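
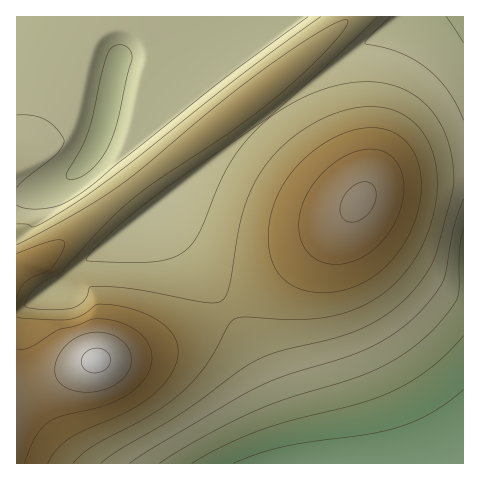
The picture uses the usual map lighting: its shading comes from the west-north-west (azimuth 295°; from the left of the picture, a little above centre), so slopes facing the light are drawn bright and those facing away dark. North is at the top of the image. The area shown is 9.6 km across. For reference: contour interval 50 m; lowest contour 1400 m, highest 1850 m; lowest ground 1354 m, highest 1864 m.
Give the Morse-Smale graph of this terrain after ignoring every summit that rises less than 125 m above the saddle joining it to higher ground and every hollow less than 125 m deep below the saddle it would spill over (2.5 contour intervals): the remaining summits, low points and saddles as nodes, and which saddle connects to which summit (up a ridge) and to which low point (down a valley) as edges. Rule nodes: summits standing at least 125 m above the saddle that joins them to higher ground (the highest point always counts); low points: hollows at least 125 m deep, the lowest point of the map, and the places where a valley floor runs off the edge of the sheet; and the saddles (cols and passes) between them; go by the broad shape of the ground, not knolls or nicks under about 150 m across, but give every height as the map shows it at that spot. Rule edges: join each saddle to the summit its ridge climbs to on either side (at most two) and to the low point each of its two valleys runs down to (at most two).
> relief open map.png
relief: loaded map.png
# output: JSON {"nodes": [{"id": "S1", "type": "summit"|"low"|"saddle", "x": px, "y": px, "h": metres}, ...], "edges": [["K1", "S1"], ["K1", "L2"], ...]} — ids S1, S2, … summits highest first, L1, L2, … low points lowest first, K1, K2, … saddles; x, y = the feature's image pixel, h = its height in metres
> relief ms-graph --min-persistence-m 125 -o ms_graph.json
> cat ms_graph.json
{"nodes": [
{"id": "S1", "type": "summit", "x": 96, "y": 361, "h": 1864},
{"id": "S2", "type": "summit", "x": 360, "y": 201, "h": 1808},
{"id": "L1", "type": "low", "x": 462, "y": 463, "h": 1354},
{"id": "L2", "type": "low", "x": 110, "y": 98, "h": 1486},
{"id": "K1", "type": "saddle", "x": 228, "y": 311, "h": 1652},
{"id": "K2", "type": "saddle", "x": 349, "y": 17, "h": 1648}],
"edges": [["K1", "S1"], ["K1", "S2"], ["K1", "L1"], ["K2", "S1"], ["K2", "L1"], ["K2", "L2"]]}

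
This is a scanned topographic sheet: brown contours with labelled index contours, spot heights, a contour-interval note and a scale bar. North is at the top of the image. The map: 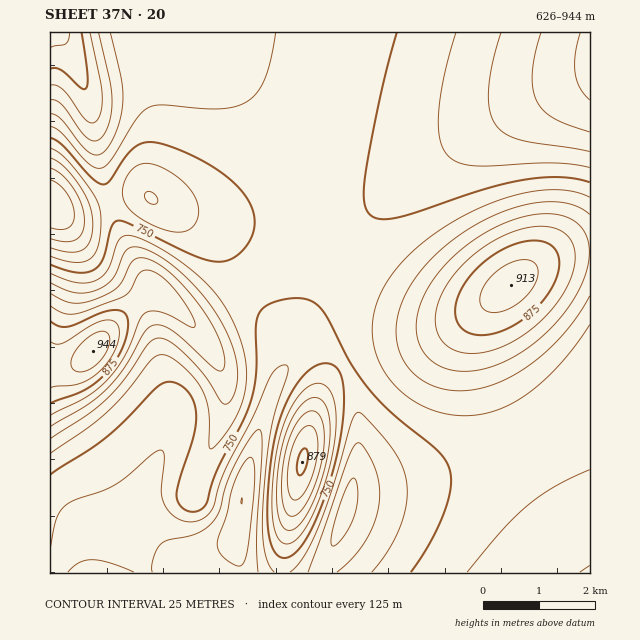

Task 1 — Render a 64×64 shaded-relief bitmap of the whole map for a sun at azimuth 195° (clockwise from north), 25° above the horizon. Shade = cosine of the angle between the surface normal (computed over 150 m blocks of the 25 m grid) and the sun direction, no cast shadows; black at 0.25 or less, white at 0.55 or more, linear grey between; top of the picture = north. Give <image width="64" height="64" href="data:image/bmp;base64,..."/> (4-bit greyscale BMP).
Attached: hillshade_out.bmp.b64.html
<image width="64" height="64" href="data:image/bmp;base64,Qk12CAAAAAAAAHYAAAAoAAAAQAAAAEAAAAABAAQAAAAAAAAIAAATCwAAEwsAABAAAAAAAAAAAAAAABEREQAiIiIAMzMzAERERABVVVUAZmZmAHd3dwCIiIgAmZmZAKqqqgC7u7sAzMzMAN3d3QDu7u4A////AJmZmZmZmZiIiHd3eavMy6l3d3eIiIiIiIiIiIiIiIiImZmZmZmZmIiIh3d5rM3LqXd3d4iIiIiIiIiIiIiIiIiZmZmZmZmZmZmId4ms3dyph3d4iIiIiIiIiIiIiIiIiJmZmZmZmZmaqpiHiazd3LqYd4iIiIiIiIiIiIiIiIiImZmZmZmZmqu7uoiJrN3cuph4iIiIiIiIiIiIiIiIiIiZmaqZmZmqvd3LmImrzdy6mYiIiIiIiIiIiIiIiIiIiJmZqpmZmavN7tuYiavN3LqZiIiJmZmYiIiIiIiIiIiImZqqmZmaq83tyoiJq8zMupmYmZmZmZmYiIiIiIiIiIiZqqqZmZmqu7uoiJmqvMy6mZmZmZmZmZmYiIiIiIiIiKqqqqmZmZqpmYiImqq7y6mZmZmZmZmZmZmIiIiIiIiIqqqqqZmZmZmJmZmqqqu7qYiZqqqZmZmZmZmIiIiIiIiqqqqpmZmZmIiZmqqqqqqZiJqqqqqpmZmZmZiIiIiIiLqqqqmZmZmYiJmqq6qZqZiImqqqqqqpmZmZmYiIiIiIu7qqqZmZmZiImqq7upmZh3eJq6qqqqqZmZmZmIiIiIjLu6qqmZmZmIiaqru6mIh3Z4mru6qqqqqZmZmZiIiIiMy7uqqZmZmZiJqqu7qYd2Zmeau7u6qqqqqZmZmYiIiIzMy7qqmZmZmZmqqruod2ZVZ5q7u7u6qqqqqZmZmIiIjd3Mu6qpmZmZmaqqqqh2VVVXmru7u7u7qqqqmZmZiIiN3d3LuqmZmZqqqqqqqHZURFeau7u7u7u7qqqqmZmYiI3u7dy6qpmaqqu7qZqpdlREV4q7u7u7u7u7qqqpmZmIjd7u3cuqqaqrvLupmZl2VERXmru7u7u7u7u7qqqZmZiM3u7ty6qqqrvMy5iImYdVRFeau7u7u7zLu7u7qqmZmYvN7u3cuqqrvN3LmHiZl2VVZ5q7u7u7zMzMu7u6qpmZirzd7dy6qqvN7cqHeJqYdlZomru7u7vMzMzMu7uqqZmZmrzMy7qqvN7tuXZnmamHZniqqqu7u7zMzMzMu7qqmZiImru7uqvN7uynZWeZqph3iaqqqqu7u8zMzMzLu6qpl2Z3iaqqu83u24ZVaJmqqZmZqqqqqru7vMzMzMu7uqqWVVVniJq83u25ZUV4maqqmZqqqqqqqru7zMzMzLu6qpVUQ0Vnir3u3JdUVniZmqqpmZmZmZqqqru7zMzMu7uqpUQyI0V5ve3KdURWiJmZmZmZmZmZmZmqqru7zMu7u6qkQzIiNHm93KdUNGeJmZmZmZmZmZmZmZmqqru7u7u7qqMzIhIkeby6dUNFZ4mZmZmZmZmZiIiImZmaqqu7u7qqozMiIjV5qpdTM0Z4iZmZmZmZmZiIiIiIiJmZqqqqqqqiIiIzRXiYdDI0VniJmZmZmZmZiIiIiIiIiImZmqqqqpEiIzRWeHZCIjRniImZmZmZmZiIiIh3d3d3eIiJmZmZkRIjRnd3UyESRWeIiZmZmZmZmIiIh3d3dmd3d3iIiZmREjRXiHUxASNWeIiJmZmZmZmIiIh3d3ZmZmZmd3eIiIESNXiHYxABNGd4iImZmZmZmYiIiHd3ZmZlVVVmZnd3gSNGiIdSABJFZ4iIiZmZmZmZiIiIh3dmZlVVVVVWZmdyNGeZhjEBJFZ4iIiZmZmZmZmIiIiHd2ZlVVRERFVVZmNGeamFMhJFZ4iIiZmZmZmZmYiIiId3dmVVVEREREVVZWiaqXUyNFd4iJmZmZmZmZmZmIiIiHd2ZlVUREREREVXiry6dURWeImZmZmZmZmZmZmYiIiId3dmVVRERDNERFmrzcqGVniJmZmZmZmZmZmZmZmIiIiHd2ZlVUREMzRES83u24d3iaqqqqqZmZmZmZmZmYiIiId3dmZVVERDM0RN3v/bmImqu6qqqqqZmZmZmZmZmIiIiHd3ZmVVRERERE7//9ypmru7u6qqqqmZmZmZmZmYiIiIh3d2ZlVURERET///7Kqru7u7uqqqqZmZmZmZmZiIiIiId3dmZVVURERP///curu8u7u6qqqpmZmZmZmZmYiIiIiHd3ZmVVVURE///9y6u7y7u7qqqpmZmZmZmZmZiIiIiIh3d2ZmVVVVX//+26q7u7u7qqqqmZmZmZmZmZmYiIiIiId3d2ZmVVVf/+3Lqqu7u6qqqqmZmZmZmZmZmZiIiIiIiHd3d2ZmZV7u7bqZqquqqqqpmZmZmZmZmZmZmYiIiIiIiHd3d2Zmbu7cqYmaqqqqqZmZmZmZmZmZmZmZmIiIiIiIiHd3d2Zu7duYiJmqqqmZmZmZmZmZmZmZmZmZiIiIiIiIh3d3d33dypd4iZmZmZmZmZmZmZmZmZmZmZmYiIiIiIiIiHd3fd26h2eJmZmZmZmZmZmZmZmZmZmZmZmIiIiIiIiIiHd93Ll2Z4iZmZmZmZmZmZmZmZmZmZmZmZmIiIiIiIiIiI3MqGVniJmZmZmZmZmZmZmZmZmZmZmZmZmIiIiIiIiIjMuXZWeImZmZmZmZmZmZmZmZmZmZmZmZmZmYiIiIiIiMuoZVZ4iZmZmZmZmZmZmZmZmZmZmZmZmZmZmZiIiIiIu5hlVniJmZmZmZmZmZmZmZmZmZmZmZmZmZmZmZmYiIi6l1VneImZmZmZmZmZmZmZmZmZmZmZmZmZmZmZmZmZmaqGVWeIiZmZmZmZmZmZmZmZmZmZmZmZmZmZmZmZmZmZ"/>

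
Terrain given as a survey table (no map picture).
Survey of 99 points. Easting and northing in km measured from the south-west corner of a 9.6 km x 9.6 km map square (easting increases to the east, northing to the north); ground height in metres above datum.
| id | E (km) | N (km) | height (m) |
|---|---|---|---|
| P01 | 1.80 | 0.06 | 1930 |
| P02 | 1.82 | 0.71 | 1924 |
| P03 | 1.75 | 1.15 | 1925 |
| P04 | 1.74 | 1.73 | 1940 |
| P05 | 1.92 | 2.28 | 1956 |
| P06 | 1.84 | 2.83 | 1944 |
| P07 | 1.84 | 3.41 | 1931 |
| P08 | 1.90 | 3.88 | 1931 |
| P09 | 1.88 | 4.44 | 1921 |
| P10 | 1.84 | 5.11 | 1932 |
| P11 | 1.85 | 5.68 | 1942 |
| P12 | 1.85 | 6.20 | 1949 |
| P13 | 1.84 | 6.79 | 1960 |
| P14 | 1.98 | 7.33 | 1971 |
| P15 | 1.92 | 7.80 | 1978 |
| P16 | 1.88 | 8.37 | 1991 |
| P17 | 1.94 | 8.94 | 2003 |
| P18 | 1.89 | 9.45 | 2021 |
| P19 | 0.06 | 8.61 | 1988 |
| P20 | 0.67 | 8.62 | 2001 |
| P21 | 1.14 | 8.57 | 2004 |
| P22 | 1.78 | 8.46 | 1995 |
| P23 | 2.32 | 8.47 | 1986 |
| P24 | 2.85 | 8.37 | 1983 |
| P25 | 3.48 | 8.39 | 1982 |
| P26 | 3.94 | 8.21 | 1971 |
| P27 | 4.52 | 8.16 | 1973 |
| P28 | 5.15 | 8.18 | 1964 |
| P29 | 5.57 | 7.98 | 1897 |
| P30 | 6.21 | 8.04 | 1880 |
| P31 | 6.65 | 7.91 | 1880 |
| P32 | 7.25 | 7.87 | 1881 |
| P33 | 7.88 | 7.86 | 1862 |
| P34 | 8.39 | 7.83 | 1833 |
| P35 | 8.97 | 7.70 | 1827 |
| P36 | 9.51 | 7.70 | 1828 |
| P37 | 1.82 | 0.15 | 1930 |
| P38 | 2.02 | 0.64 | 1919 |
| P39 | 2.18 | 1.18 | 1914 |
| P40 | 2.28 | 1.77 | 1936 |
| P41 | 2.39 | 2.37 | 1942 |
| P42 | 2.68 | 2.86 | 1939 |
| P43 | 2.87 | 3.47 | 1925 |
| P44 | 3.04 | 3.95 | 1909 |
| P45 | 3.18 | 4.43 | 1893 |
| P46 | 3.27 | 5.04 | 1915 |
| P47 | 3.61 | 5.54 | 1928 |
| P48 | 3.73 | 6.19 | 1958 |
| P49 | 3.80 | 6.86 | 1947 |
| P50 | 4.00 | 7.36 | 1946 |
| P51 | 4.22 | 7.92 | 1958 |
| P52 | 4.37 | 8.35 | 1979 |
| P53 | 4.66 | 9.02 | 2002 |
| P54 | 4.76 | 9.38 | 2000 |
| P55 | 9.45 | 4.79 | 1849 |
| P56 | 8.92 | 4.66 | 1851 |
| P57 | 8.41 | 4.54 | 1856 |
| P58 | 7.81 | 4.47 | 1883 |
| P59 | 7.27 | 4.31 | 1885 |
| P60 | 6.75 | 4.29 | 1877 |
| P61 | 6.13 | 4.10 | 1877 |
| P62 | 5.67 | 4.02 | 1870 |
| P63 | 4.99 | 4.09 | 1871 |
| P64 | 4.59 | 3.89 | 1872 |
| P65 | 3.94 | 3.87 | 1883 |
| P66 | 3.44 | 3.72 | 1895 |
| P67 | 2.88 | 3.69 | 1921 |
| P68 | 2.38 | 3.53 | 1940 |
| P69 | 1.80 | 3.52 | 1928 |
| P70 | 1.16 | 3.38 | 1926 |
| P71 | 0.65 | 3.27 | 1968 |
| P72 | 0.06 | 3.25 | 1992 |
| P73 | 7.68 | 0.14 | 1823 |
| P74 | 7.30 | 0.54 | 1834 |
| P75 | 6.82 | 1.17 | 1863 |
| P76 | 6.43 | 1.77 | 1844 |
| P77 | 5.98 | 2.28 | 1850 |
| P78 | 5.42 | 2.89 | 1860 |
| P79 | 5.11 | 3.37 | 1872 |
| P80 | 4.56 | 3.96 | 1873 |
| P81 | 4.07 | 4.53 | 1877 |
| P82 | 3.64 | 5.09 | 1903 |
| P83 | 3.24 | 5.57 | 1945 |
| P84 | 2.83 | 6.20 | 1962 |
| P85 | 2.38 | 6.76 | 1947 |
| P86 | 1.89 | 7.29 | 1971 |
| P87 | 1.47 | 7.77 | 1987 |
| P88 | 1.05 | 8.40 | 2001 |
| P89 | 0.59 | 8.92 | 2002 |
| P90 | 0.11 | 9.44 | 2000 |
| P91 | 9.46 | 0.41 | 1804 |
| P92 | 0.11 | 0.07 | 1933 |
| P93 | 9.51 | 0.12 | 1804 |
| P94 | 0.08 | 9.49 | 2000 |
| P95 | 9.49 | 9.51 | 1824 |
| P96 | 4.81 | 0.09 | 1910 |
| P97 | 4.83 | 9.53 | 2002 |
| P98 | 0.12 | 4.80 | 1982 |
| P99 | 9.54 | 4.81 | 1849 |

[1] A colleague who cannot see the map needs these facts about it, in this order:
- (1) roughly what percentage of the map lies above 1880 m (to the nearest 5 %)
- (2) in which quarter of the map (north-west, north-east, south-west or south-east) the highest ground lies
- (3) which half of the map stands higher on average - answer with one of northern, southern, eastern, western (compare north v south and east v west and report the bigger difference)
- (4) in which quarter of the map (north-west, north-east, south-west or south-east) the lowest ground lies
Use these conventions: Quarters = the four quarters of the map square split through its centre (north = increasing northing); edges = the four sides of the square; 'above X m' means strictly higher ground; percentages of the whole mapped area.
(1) Roughly 60 % of the ground is higher than 1880 m.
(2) The highest point lies in the north-west quarter of the map.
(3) Taken as a whole, the western half is higher than the eastern.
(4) Look to the south-east quarter for the lowest ground.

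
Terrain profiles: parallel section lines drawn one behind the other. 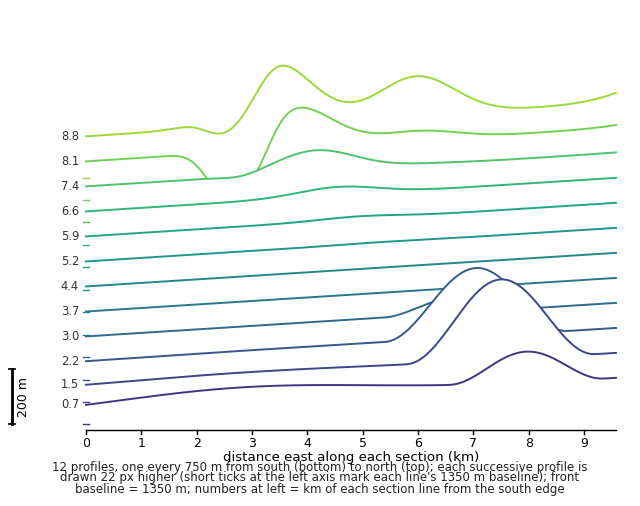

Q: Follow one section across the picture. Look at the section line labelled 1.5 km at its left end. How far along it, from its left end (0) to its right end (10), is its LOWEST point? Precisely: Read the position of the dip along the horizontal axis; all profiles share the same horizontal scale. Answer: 0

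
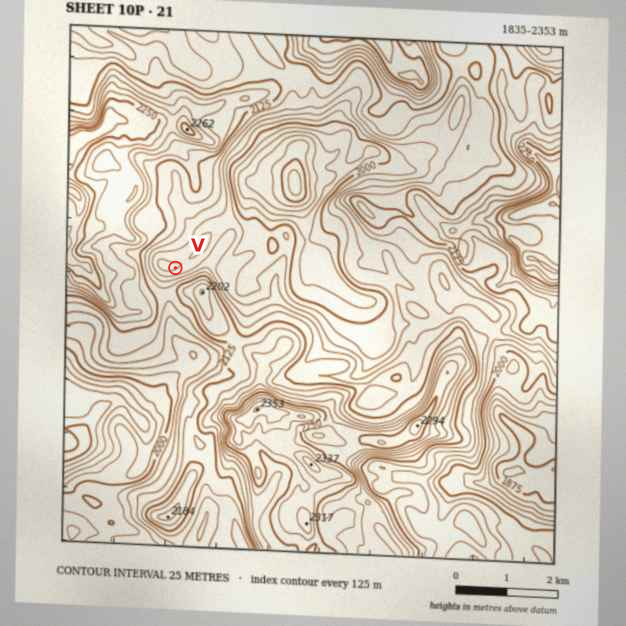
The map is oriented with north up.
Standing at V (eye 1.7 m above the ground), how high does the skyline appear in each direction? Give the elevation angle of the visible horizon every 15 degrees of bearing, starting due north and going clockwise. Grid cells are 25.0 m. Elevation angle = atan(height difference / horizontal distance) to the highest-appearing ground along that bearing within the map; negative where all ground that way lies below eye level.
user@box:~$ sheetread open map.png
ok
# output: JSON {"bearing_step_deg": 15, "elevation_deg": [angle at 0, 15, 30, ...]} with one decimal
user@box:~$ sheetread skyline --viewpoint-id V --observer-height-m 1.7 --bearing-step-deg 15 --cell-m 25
{"bearing_step_deg": 15, "elevation_deg": [5.6, 4.3, 2.3, 2.5, 2.2, 3.1, 5.9, 10.9, 14.9, 16.0, 17.2, 16.5, 14.3, 12.0, 9.8, 8.8, 8.9, 10.3, 10.1, 8.2, 10.5, 9.0, 8.2, 7.5]}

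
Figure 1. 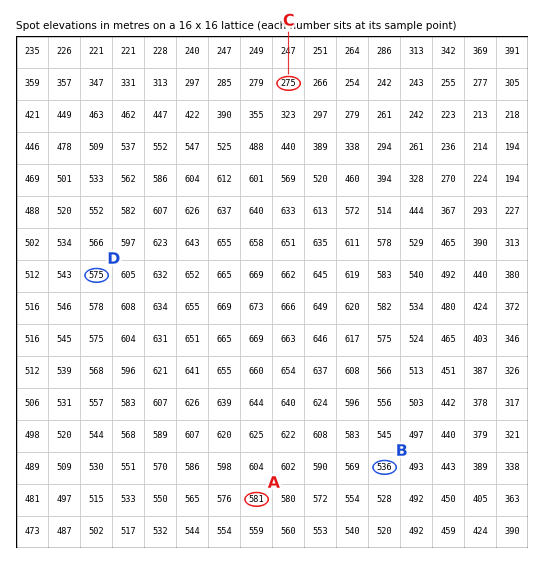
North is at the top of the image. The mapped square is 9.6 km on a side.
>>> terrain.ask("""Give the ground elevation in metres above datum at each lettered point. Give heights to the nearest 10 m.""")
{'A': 580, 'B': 540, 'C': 270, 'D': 570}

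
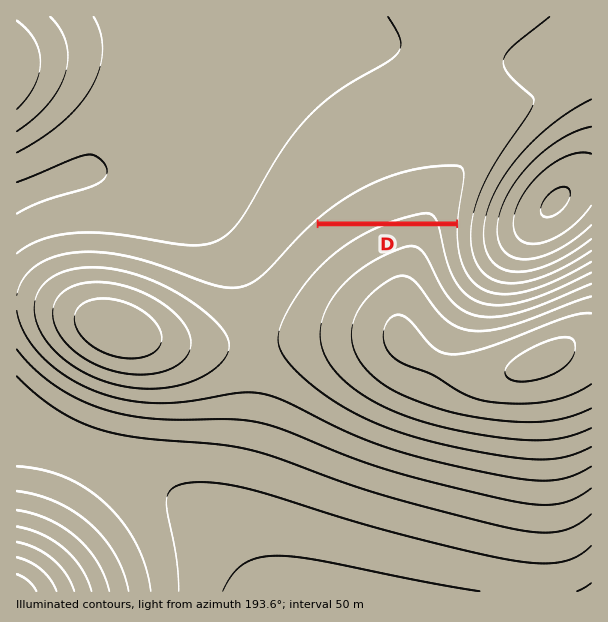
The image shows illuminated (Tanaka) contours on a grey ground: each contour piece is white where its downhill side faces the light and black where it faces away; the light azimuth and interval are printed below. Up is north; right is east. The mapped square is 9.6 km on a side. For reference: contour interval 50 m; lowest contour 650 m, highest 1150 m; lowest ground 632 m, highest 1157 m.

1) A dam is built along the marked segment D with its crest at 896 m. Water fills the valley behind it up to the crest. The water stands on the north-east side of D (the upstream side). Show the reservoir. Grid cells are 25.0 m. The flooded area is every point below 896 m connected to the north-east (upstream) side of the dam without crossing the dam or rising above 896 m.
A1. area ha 135.6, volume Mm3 25.32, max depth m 57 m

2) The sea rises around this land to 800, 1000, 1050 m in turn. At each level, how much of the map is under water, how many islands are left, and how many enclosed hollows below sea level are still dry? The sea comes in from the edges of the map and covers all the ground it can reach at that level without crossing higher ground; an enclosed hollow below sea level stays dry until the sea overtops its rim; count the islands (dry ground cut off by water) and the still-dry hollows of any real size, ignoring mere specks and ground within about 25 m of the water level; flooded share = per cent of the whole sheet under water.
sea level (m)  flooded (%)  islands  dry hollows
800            11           0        1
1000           78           0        0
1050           89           0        0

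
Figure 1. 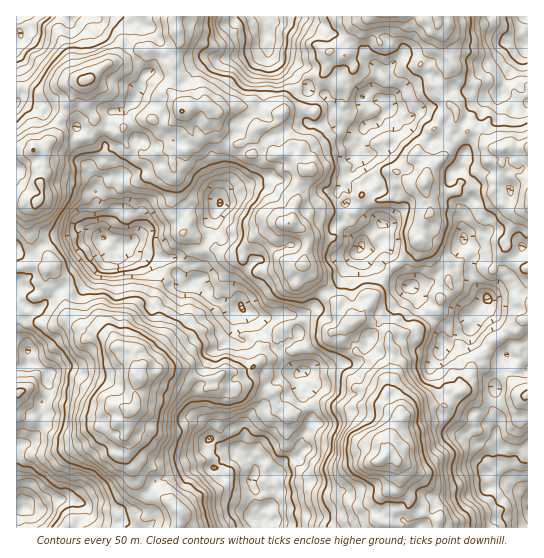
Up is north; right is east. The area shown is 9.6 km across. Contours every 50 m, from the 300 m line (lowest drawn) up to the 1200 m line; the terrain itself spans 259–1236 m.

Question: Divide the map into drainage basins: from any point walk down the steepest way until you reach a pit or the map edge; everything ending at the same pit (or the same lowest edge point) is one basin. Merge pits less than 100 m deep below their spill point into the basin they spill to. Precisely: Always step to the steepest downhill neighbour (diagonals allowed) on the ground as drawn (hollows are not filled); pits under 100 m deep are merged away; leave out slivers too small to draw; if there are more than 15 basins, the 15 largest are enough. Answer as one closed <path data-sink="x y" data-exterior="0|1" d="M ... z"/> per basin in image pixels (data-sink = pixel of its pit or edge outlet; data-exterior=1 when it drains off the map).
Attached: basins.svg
<path data-sink="23 507" data-exterior="0" d="M19 148l-3 1 0 378 162 1 2-15-17-18-7-25-13-7-12-12-6-14 2-11-3-8 4-7 8-5-1-15 4-13-4-5 1-8-3-12-6-5-12-3-12-10-20-6-14-8-5-18-17-17-2-12 6-9 0-6-15-8-4-6-5-20 2-15 12-13-1-31 3-12-5-3-13 0z"/><path data-sink="103 237" data-exterior="0" d="M95 120l-3 13-6 4-9 3-22-1-5 2-5 8-6 2 4 3-3 12 1 31-12 13-2 15 5 20 4 6 15 8 0 6-6 9 0 8 2 4 17 17 3 16 16 10 23 7 12 11 12 2 3 4 3 12-1 8 3 4 19-5 2-3 15 0 27 10 14 0 10-7 22-1 13-10 1-10 16-14 2-6 16-10 20-1 8 4 8 8 12-3 10-7-8-3-5-5-3-7 2-2-10-11-1-7-7-7-6-3-12-13-10 1-4-3-4-16-4-7 0-9 4-6-12 0-6 3-20 18-5 8-19 2-6-6-14 0-12-14-8-2 6-11-12-21-5-48-9-2-18 4-16-8-8-16-8 1-7-3-5-2z"/><path data-sink="262 519" data-exterior="0" d="M315 320l-20 1-10 8-4 0-4 8-16 14 0 7-7 9-12 5-20 1-6 5-2 9-5 0 1-8-17-2-19-8-15 0-22 10-2 12 1 15-8 5-4 7 3 8-2 11 6 14 12 12 13 7 7 25 17 18-1 15 208-1 0-2-4-3 4-9-4-15 6-7 6-1 5-9-3-20-10-5-4 2 4-4 5-20 8-13-1-6-14-13 3-20-7-13-8-9-15-7-15-12 0-12-12 3-8-8z"/><path data-sink="527 507" data-exterior="1" d="M527 320l-4 0-6 11-8 0-16 10-8 12-12 9-2 13-10 17-6 1-10 12-28 3-6 3-12 11-7 12-7 21 12 6 3 26 13 13 11 6 2 9 13 6-1 7 90-1z"/><path data-sink="389 110" data-exterior="0" d="M437 16l-12 4-3-4-28 0 1 14-3 11-3 3-7 0-3-3-4-25-5 0-12 5-5 5-9 29 8 8 1 7-15 14-13-13-9 23-4 40-3 7-8 6-2 8 0 8 6 7-9 16 1 13-2 4 1 3-3 1 0 13 2-5 4 0 0-3 6-1 5 2 44-1 7-10-1-19 7-7 14 0 13-5 17 12 12 1 2-2 2-13-3-6-8-6 0-3 4-9 32-39-11-11-2-8-8-5 1-15-11-4 18-28z"/><path data-sink="487 298" data-exterior="0" d="M426 188l-1 5 6 20-7 6-3 20 16 18 10 6 4 27-11 9-1 10-14 16-15 7-17 1-4 4 0 8 3 4 0 22-4 11-3 20 14 13 2 5 16-12 28-3 10-12 8-3 8-15 2-13 12-9 6-10 18-12 8 0 6-11 5-1 0-50-15-8-6-8 0-16 2-7 8-15 11-8-18 2-12-10-11 6-12 2-17-15-25 0z"/><path data-sink="266 33" data-exterior="0" d="M369 16l-191 0-2 6 4 20-5 11 0 12-3 2 1 15-2 8 11 21 17-6 8 0 10 7 18-7 10 2 8 8 6 13 15-4 7-10 8-5 17 0 8 3 2-18 12-31 1-10 4-2 6 4 6 0 8-29z"/><path data-sink="17 17" data-exterior="1" d="M177 16l-160 0-1 131 9 4 20-2 7-10 7-18 22-39 9-3 16-15 19-4 16-11 25 3 11-5 3-5-3-8z"/><path data-sink="221 203" data-exterior="0" d="M211 108l-7 25-3 3-7 0-8 15-11 0-3 3 5 47 12 21-6 11 8 2 12 14 14 0 6 6 14 0 5-2 5-8 20-18 6-3 16 0 3-3 1-14 4-8-1-13 9-16-10-11-8-4-36 0-9-11-7 0-14-13-4-8 0-8z"/><path data-sink="527 17" data-exterior="1" d="M527 16l-90 1 0 8 7 16 0 8 8 14-9 20-4 3 0 4 17 20 0 13 3 4 8 5 12 0 14 16 5 1 8-2 22 0z"/><path data-sink="361 246" data-exterior="0" d="M405 181l-8 2-4 12-6 4-10 1-6-4-9-1-1 7-7 10-44 1-9 11-8 1 8 3 6 10 1 7-4 12 0 8 24 22 1 7 10 11-2 2 3 7 5 5 9 4 13-14 18-34 38-38 1-18 7-6-6-24-2-5-12 0z"/><path data-sink="409 286" data-exterior="0" d="M422 240l-3 0-34 35-18 34-10 10 8 1 21 12 3 5 4-4 21-2 15-19 10-3 1-10 11-9-4-27-10-6z"/>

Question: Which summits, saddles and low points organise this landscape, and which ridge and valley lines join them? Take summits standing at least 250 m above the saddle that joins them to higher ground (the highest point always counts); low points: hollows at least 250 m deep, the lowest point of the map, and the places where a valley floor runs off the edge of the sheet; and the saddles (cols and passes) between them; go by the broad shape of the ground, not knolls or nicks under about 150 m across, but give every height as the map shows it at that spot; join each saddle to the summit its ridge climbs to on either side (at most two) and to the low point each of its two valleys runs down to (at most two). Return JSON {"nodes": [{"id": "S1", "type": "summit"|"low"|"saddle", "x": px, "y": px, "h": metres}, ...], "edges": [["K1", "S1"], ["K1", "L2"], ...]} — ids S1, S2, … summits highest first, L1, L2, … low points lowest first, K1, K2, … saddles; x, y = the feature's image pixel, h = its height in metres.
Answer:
{"nodes": [
{"id": "S1", "type": "summit", "x": 382, "y": 459, "h": 1236},
{"id": "S2", "type": "summit", "x": 138, "y": 378, "h": 1187},
{"id": "L1", "type": "low", "x": 23, "y": 507, "h": 259},
{"id": "L2", "type": "low", "x": 527, "y": 509, "h": 298},
{"id": "L3", "type": "low", "x": 103, "y": 238, "h": 346},
{"id": "L4", "type": "low", "x": 262, "y": 519, "h": 362},
{"id": "L5", "type": "low", "x": 18, "y": 17, "h": 365},
{"id": "L6", "type": "low", "x": 527, "y": 17, "h": 366},
{"id": "L7", "type": "low", "x": 265, "y": 34, "h": 373},
{"id": "K1", "type": "saddle", "x": 150, "y": 490, "h": 865},
{"id": "K2", "type": "saddle", "x": 134, "y": 55, "h": 845},
{"id": "K3", "type": "saddle", "x": 442, "y": 95, "h": 791},
{"id": "K4", "type": "saddle", "x": 461, "y": 127, "h": 785},
{"id": "K5", "type": "saddle", "x": 327, "y": 291, "h": 783},
{"id": "K6", "type": "saddle", "x": 55, "y": 294, "h": 773},
{"id": "K7", "type": "saddle", "x": 345, "y": 211, "h": 711},
{"id": "K8", "type": "saddle", "x": 271, "y": 342, "h": 649}],
"edges": [["K1", "S2"], ["K1", "L1"], ["K1", "L4"], ["K2", "S1"], ["K2", "L5"], ["K2", "L7"], ["K3", "S1"], ["K3", "L6"], ["K3", "L7"], ["K4", "S1"], ["K4", "L2"], ["K4", "L6"], ["K5", "S1"], ["K5", "L2"], ["K5", "L3"], ["K6", "S1"], ["K6", "S2"], ["K6", "L1"], ["K6", "L3"], ["K7", "S1"], ["K7", "L2"], ["K7", "L7"], ["K8", "S1"], ["K8", "S2"], ["K8", "L3"], ["K8", "L4"]]}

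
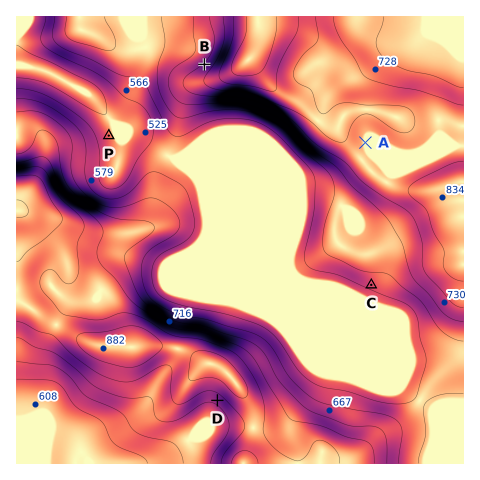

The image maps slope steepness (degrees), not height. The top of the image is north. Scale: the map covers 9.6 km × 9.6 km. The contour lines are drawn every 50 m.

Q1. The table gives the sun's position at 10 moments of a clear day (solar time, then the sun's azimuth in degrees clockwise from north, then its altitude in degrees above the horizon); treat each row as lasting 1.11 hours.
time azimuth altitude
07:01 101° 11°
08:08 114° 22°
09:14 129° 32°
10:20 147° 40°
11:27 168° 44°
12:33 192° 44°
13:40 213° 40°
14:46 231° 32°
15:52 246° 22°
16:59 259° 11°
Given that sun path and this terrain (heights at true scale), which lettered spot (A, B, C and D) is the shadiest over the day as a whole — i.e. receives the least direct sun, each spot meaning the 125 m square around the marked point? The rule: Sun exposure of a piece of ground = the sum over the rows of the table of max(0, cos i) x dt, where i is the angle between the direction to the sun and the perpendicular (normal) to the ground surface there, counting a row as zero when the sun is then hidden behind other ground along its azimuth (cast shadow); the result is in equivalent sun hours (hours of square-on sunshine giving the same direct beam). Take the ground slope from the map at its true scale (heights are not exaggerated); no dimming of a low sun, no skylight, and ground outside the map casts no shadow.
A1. B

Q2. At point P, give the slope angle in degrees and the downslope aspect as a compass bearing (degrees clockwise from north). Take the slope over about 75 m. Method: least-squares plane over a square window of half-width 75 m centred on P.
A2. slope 6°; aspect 70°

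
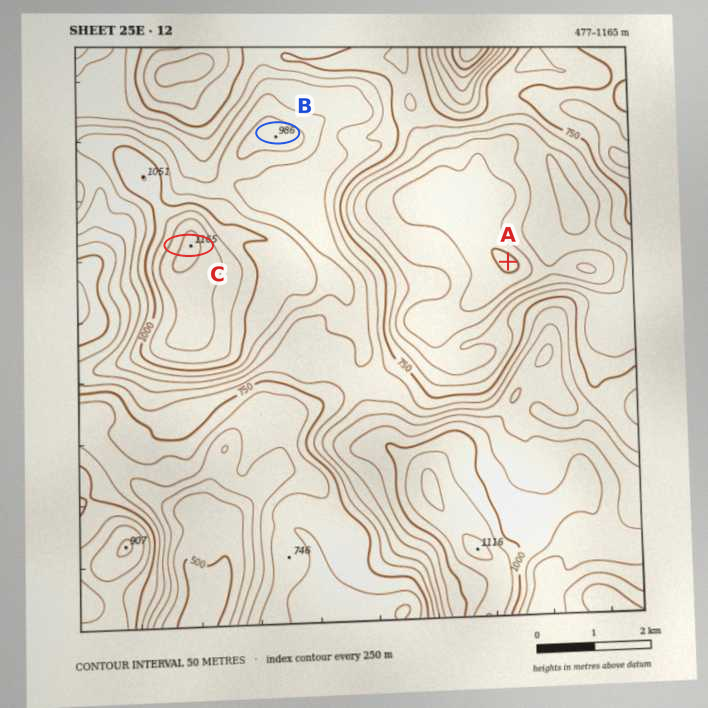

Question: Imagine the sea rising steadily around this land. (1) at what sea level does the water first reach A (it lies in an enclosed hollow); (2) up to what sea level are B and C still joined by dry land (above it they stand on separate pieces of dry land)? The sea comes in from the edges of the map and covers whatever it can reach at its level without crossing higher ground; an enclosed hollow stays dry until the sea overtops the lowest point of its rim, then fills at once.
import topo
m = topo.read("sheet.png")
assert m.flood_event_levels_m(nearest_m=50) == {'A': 650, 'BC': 900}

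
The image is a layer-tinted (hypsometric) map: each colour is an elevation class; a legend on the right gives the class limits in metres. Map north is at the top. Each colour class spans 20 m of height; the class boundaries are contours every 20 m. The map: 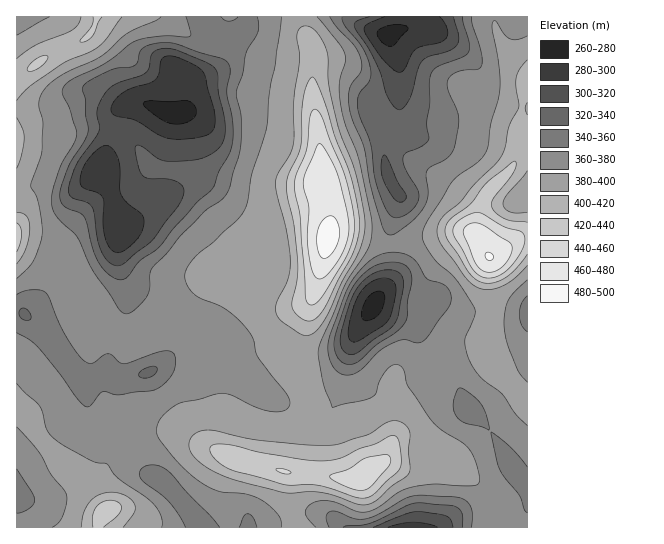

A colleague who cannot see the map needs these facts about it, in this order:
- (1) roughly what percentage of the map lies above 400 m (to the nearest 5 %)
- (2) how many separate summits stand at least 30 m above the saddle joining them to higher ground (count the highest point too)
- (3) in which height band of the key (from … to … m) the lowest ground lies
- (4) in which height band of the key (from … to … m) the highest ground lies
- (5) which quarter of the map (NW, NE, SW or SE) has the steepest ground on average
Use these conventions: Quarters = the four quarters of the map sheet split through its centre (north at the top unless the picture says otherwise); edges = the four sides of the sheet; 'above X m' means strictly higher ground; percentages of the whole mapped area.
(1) About 15 % of the map lies above 400 m.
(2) There are 6 summits with 30 m or more of prominence.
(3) The lowest point is somewhere between 260 and 280 m.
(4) The highest ground lies in the 480–500 m band.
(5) Slopes are steepest in the north-east quarter.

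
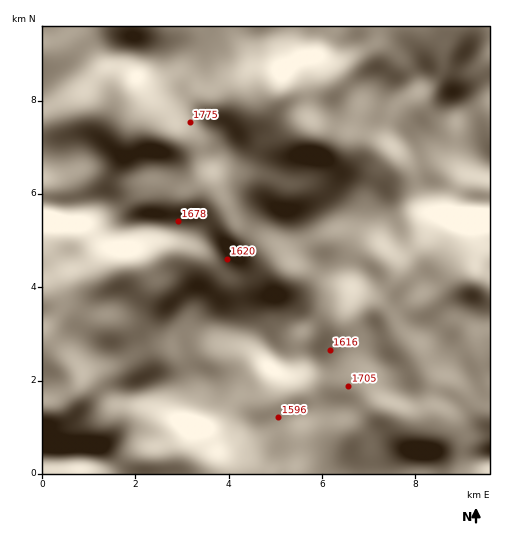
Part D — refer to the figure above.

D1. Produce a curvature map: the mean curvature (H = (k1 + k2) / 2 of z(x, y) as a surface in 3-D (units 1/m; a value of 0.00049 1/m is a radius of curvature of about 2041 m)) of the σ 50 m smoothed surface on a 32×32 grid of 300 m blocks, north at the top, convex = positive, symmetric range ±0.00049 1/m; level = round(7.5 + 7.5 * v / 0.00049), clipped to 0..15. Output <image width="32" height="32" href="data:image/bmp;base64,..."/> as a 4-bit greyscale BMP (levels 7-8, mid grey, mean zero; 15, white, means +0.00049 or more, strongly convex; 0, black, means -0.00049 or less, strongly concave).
<image width="32" height="32" href="data:image/bmp;base64,Qk12AgAAAAAAAHYAAAAoAAAAIAAAACAAAAABAAQAAAAAAAACAAATCwAAEwsAABAAAAAAAAAAAAAAABEREQAiIiIAMzMzAERERABVVVUAZmZmAHd3dwCIiIgAmZmZAKqqqgC7u7sAzMzMAN3d3QDu7u4A////ADNDBKu6vLqIOKeVaHQgPIIAABObvvtoh1aHmHh1ZWuCravVRVv6R4eHmJuXau7bd5yK+1ealDZmdmiaqHrculfvuKtndCElm6ckdXzJnKdpav1TAURVVXvMlYiKc0l3dlftdlIkVFVcy6irmFWLqGeLuGi6hlWIe2QzmoZGqnV4qnY1i6V4mqQFMZl0abl1mLhnd3pyhldhOXW7ZJuHhoiaebmLQYUTQ1gz33SpZYpma5h2e3BVJWM3QZ6qt5mHNJqYU3zFFHh2SYNaesh5qHmLvLibuFeZiK/GRzPNZJv/Z5zf7IabhGjOtTMDz6WK7HVZrd3cyzapqGZlR6vKmqqayFVXqmJP+HVpl2Y1y6u5zOlDAAMQn7QiRnZkBcrO3AAyOoNpc66CN2UjVRW5lhITUQjczOqZlZy5QlU2UzIBmslZqJicZ9qquXQkenVnq0WamGNXiTW6dnZoRJ5pt1UzMm2RKaQBiniHm3W8WqIkVTF/+t/UEIyb//qZdWqCN5p1r/3fgQK7mv/EZySLk0ic273sqSRmzsmqY2g1rnA5R6qt64Y6yb38aIRYQ79wB0JFj/p4VomL/6zmJUE69jR0MkvpeWRnae3N2VVnIvpWiGMABodVdkSIymWbpzb7NpmVAAa4VYhEd3AjS7VYzoR3liaL23WJRFeBZ2mHZ67W"/>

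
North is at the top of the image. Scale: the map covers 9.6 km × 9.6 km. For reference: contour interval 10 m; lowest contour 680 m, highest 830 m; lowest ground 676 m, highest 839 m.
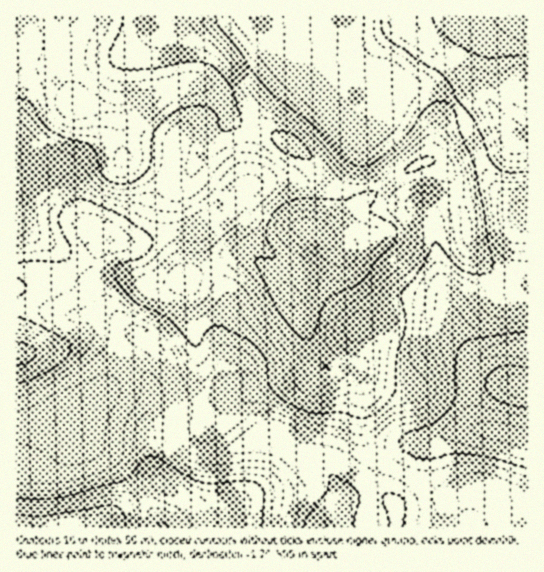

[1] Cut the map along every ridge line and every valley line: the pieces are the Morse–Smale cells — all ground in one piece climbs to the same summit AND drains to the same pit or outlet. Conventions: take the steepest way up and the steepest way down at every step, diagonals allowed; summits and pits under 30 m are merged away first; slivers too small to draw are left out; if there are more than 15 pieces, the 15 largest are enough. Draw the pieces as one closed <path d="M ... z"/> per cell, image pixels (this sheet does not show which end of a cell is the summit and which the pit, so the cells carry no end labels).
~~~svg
<path d="M425 85l-32 4-10 6-16 15-6 8-1 23-8 18-11 15-12 11-11 2-24-7-15 0-22 4-11 5-23 23-25 16-29 4-35 12-29-7-22-16-15-42-7-10-15-6-29 1-1 145 21 0 29 7 44-1 9 5 10 9 20 12 19 26 8 26 1 17-2 12 0 16 4 7 12 7 16 3 16-3 43-16 15 3 22 21 23 12 10 11 4 19-3 9-6 11-1 6 197 0 1-253-10 0-17 4-29-26-4-8-3-30-5-18-12-23-10-10-10-3 4-6 5-32 6-9 12-12-13-11z"/><path d="M301 16l-284 0-1 147 30 0 15 6 7 10 15 42 22 16 26 7 10-1 28-11 29-4 25-16 23-23 11-5 22-4 15 0 24 7 11-2 12-11 11-15 8-18 1-23 4-5-19-9-11-8-16-18-7-12 0-7-7-13z"/><path d="M141 336l-3 0-15 17-16 34-16 16-17 9-13 1-27 8-18 1 0 105 313 1 11-26-4-19-10-11-23-12-22-21-15-3-43 16-16 3-16-3-12-7-4-7 2-35-6-29-12-21-10-12z"/><path d="M527 16l-190 0-5 19-7 12-13 12 0 7 7 12 16 18 26 16 4 0 22-20 11-4 20-3 15 2 13 6 9 10 18-11 8 0 6 6 24 39 4 3 12 0z"/><path d="M37 309l-21 1 1 111 17 0 27-8 13-1 17-9 16-16 16-34 17-18-30-20-44 1z"/><path d="M455 104l-12 10-6 9-5 32-4 6 10 3 10 10 12 23 5 18 3 30 4 8 29 26 26-4 1-58-9-5-20-21-11-14-21-54z"/><path d="M481 92l-8 0-18 11 12 20 21 54 11 14 14 15 14 10 1-75-13-1-4-3-24-39z"/><path d="M335 16l-34 1 2 18 8 24 3 0 14-16 7-16z"/>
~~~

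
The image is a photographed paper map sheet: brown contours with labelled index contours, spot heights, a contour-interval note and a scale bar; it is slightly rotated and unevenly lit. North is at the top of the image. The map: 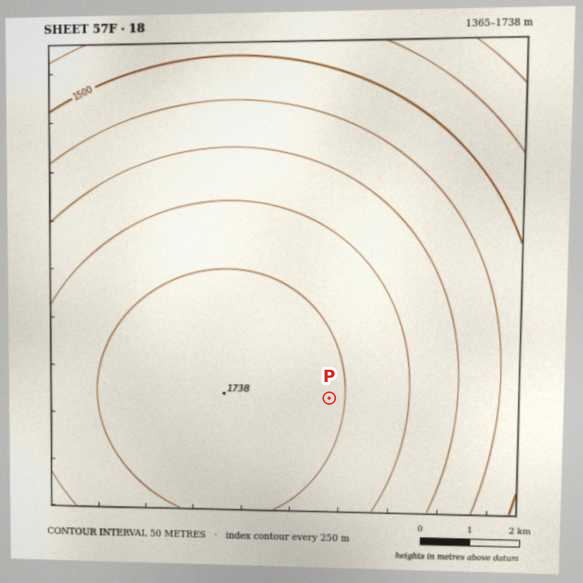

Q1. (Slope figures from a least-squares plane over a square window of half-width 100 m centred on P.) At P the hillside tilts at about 2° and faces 92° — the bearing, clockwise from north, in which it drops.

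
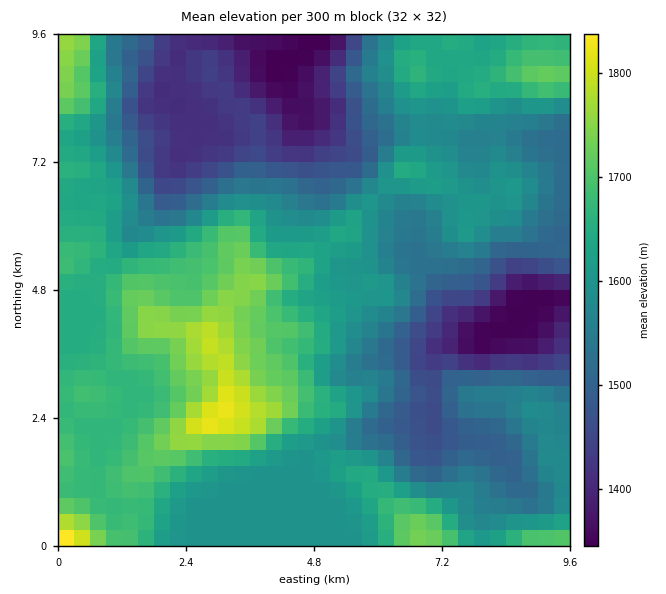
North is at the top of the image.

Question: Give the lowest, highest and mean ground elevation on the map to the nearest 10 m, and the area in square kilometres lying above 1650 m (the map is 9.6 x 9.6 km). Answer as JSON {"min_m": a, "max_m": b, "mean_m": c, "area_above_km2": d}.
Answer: {"min_m": 1340, "max_m": 1850, "mean_m": 1580, "area_above_km2": 27.2}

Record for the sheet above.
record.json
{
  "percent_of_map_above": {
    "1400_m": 94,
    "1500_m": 77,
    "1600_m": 46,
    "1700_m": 13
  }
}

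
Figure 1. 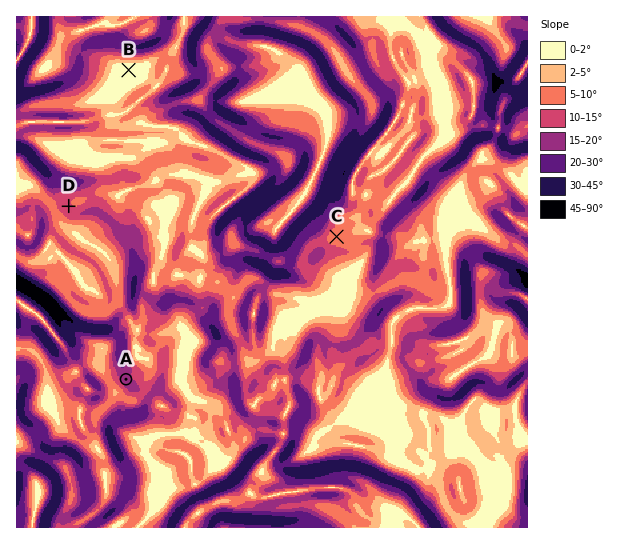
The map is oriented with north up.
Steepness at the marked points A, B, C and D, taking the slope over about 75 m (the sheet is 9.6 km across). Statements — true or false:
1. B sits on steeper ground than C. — false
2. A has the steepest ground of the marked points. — true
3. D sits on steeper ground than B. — true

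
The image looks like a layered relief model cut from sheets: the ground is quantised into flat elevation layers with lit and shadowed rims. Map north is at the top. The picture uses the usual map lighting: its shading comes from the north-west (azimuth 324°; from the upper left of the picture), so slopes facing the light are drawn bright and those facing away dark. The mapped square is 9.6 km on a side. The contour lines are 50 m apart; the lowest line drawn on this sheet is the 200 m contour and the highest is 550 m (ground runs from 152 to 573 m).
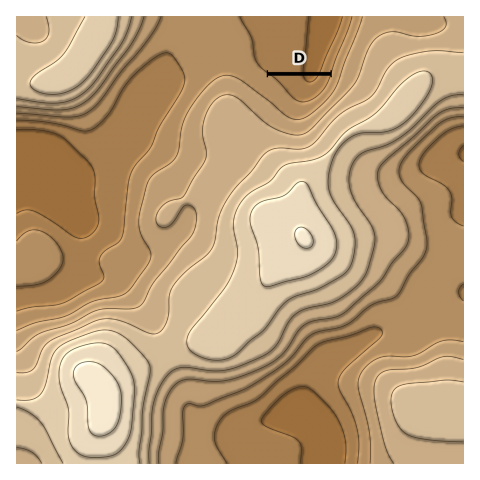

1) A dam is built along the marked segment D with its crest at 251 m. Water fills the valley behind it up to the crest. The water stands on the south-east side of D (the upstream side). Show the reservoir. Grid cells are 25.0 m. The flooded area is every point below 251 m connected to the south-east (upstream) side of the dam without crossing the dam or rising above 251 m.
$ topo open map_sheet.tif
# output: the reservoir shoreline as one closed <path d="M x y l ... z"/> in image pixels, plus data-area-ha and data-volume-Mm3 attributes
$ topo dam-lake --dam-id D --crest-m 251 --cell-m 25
<path d="M329 76l-57 0 11 11 9 11 5 3 9 1 8-3 9-8 6-9 0-6z" data-area-ha="47" data-volume-Mm3="11.29"/>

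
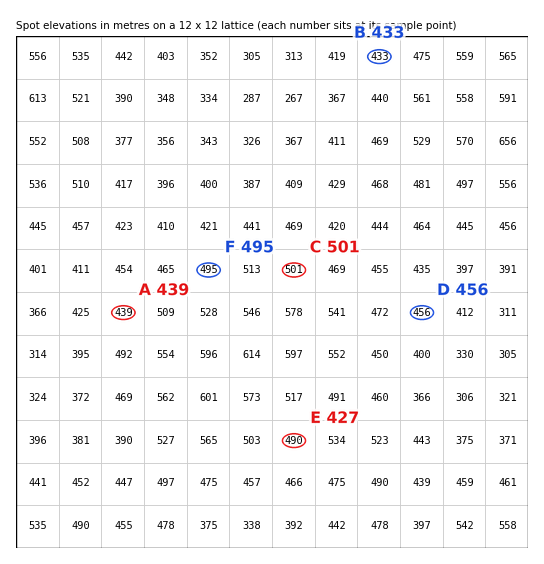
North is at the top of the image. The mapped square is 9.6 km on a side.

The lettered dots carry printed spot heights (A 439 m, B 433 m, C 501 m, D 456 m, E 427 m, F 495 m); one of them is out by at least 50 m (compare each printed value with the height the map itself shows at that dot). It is E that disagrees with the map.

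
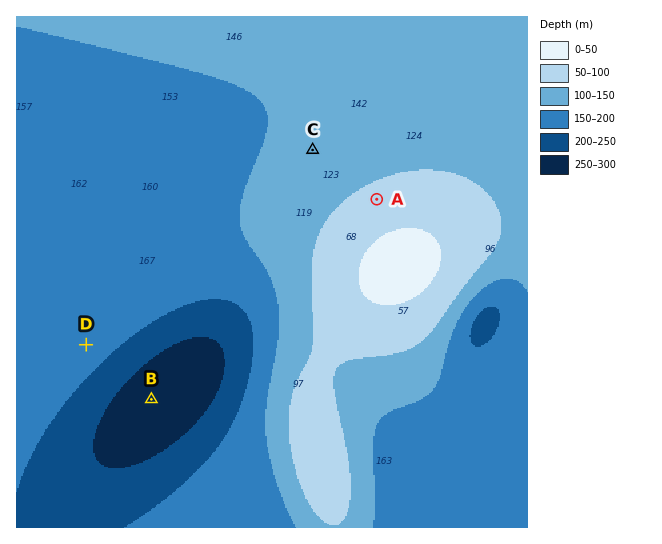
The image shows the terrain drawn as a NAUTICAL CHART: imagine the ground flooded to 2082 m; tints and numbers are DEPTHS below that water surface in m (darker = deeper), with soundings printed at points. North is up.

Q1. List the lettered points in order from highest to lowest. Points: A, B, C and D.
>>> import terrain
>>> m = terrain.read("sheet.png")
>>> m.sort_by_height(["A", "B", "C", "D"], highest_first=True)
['A', 'C', 'D', 'B']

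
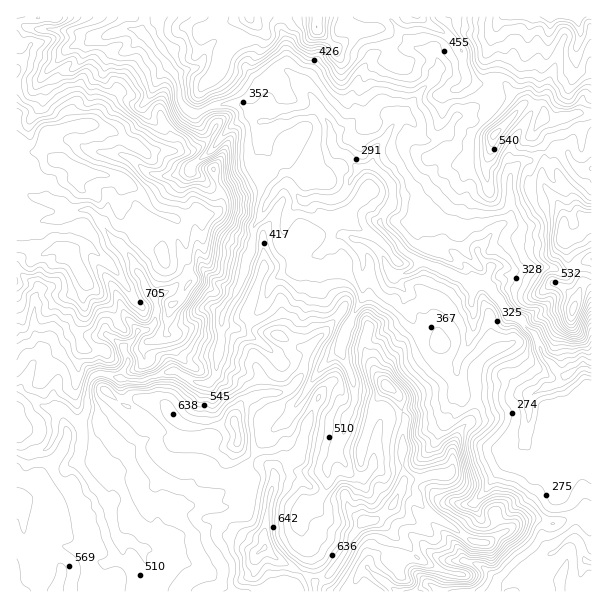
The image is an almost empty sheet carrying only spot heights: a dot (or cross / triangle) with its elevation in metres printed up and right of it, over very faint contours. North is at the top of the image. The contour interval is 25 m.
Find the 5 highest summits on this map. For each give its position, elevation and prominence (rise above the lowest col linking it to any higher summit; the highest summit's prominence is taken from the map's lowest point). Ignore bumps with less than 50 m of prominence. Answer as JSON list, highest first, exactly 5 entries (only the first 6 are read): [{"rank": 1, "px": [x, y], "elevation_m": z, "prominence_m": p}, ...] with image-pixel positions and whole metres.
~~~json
[{"rank": 1, "px": [81, 171], "elevation_m": 825, "prominence_m": 651}, {"rank": 2, "px": [72, 258], "elevation_m": 825, "prominence_m": 71}, {"rank": 3, "px": [264, 548], "elevation_m": 728, "prominence_m": 225}, {"rank": 4, "px": [365, 522], "elevation_m": 723, "prominence_m": 71}, {"rank": 5, "px": [387, 386], "elevation_m": 695, "prominence_m": 70}]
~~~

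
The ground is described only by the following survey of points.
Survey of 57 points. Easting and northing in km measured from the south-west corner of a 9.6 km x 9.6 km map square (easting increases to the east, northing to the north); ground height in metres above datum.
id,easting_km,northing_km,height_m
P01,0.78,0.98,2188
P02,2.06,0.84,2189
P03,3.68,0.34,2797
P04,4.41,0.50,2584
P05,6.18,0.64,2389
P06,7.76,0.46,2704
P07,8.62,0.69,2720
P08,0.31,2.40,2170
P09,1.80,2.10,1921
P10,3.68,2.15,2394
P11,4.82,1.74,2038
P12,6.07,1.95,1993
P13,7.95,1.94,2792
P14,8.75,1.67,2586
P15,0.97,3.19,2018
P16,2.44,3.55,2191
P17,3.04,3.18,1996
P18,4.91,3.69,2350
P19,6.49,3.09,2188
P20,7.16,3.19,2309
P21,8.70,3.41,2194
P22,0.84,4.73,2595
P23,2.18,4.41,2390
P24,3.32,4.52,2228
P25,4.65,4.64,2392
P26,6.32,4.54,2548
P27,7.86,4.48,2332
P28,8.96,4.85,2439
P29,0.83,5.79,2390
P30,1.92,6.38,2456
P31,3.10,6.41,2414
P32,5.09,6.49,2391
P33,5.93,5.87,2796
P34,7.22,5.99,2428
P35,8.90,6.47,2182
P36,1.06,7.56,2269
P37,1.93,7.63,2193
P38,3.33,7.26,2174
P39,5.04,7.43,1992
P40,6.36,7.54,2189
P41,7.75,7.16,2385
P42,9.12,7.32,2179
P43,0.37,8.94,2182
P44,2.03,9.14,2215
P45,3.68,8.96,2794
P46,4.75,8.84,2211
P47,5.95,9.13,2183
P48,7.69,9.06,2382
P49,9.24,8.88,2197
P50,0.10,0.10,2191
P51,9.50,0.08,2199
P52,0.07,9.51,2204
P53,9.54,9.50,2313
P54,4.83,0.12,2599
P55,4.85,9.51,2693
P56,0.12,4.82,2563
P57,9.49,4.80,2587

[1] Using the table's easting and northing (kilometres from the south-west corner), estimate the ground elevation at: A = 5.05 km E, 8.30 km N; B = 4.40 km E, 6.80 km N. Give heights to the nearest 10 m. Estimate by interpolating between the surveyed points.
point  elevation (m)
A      2000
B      2200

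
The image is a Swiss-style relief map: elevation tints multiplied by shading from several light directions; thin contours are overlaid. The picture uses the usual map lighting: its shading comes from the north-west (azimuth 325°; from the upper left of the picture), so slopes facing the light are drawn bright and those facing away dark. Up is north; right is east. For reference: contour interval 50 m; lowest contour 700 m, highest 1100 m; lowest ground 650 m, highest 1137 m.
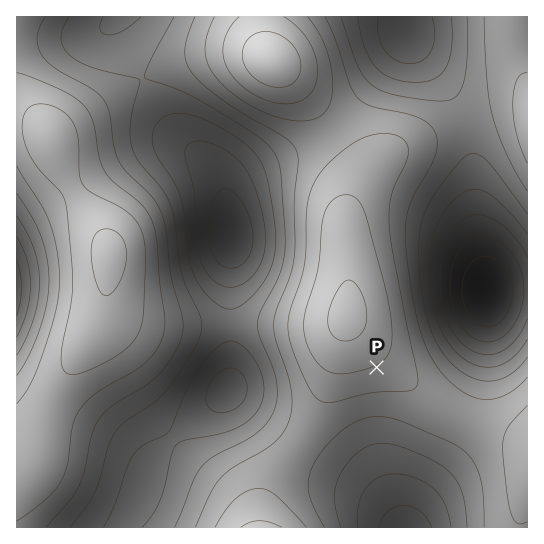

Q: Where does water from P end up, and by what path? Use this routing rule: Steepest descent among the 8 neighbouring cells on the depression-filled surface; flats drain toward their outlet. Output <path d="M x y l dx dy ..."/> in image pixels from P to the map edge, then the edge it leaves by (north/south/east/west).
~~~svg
<path d="M377 367l1 2 0 102 13 27 0 3 3 4 5 18 2 2 0 2"/>
exit: south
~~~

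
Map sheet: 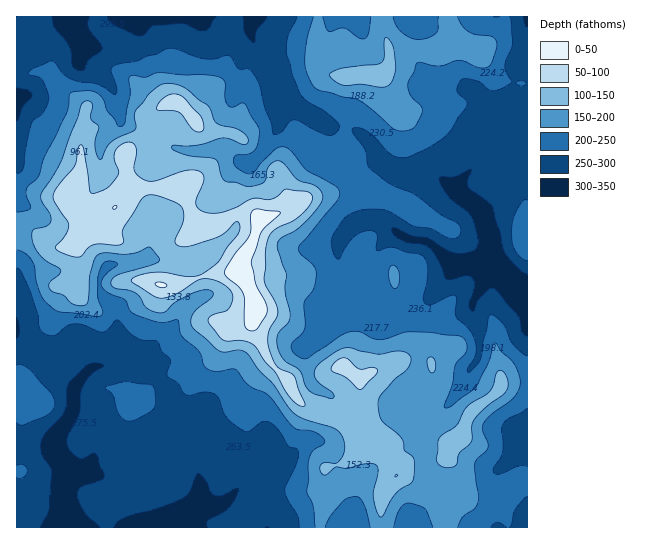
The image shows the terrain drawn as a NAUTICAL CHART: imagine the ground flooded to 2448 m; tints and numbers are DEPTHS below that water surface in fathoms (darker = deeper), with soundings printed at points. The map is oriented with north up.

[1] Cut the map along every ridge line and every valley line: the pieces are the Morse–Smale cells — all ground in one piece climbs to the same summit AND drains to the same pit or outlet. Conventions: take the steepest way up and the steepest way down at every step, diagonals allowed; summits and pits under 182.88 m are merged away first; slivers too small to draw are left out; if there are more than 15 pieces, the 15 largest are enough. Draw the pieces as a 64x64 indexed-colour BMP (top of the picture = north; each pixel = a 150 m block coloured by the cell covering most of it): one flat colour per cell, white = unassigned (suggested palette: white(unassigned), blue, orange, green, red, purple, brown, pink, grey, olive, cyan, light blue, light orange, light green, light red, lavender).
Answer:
<image width="64" height="64" href="data:image/bmp;base64,Qk12CAAAAAAAAHYAAAAoAAAAQAAAAEAAAAABAAQAAAAAAAAIAAATCwAAEwsAABAAAAAAAAAA////ALR3HwAOf/8ALKAsACgn1gC9Z5QAS1aMAMJ34wB/f38AIr28AM++FwDox64AeLv/AIrfmACWmP8A1bDFACIiIiIiIiIiIiIiIiIiIiIiIiIiIiIiERERERERERERIiIiIiIiIiIiIiIiIiIiIiIiIiIiIiIREREREREREREiIiIiIiIiIiIiIiIiIiIiIiIiIiIiIhERERERERERESIiIiIiIiIiIiIiIiIiIiIiIiIiIiIiERERERERERERIiIiIiIiIiIiIiIiIiIiIiIiIiIiIiIREREREREREREiIiIiIiIiIiIiIiIiIiIiIiIiIiIiIiERERERERERESIiIiIiIiIiIiIiIiIiIiIiIiIiIiIiIRERERERERERIiIiIiIiIiIiIiIiIiIiIiIiIiIiIiIhEREREREREREiIiIiIiIiIiIiIiIiIiIiIiIiIiIiIiERERERERERESIiIiIiIiIiIiIiIiIiIiIiIiIiIiIiERERERERERERIiIiIiIiIiIiIiIiIiIiIiIiIiIiISEREREREREREREiIiIiIiIiIiIiIiIiIiIiIiIiIiIRERERERERERERESIiIiIiIiIiIiIiIiIiIiIiIiIiIhERERERERERERERIiIiIiIiIiIiIiIiIiIiIiIiIiIhEREREREREREREREiIiIiIiIiIiIiIiIiIiIiIiIiERERERERERERERERESIiIiIiIiIiIiIiIiIiIiIiIhERERERERERERERERERIiIiIiIiIiIiIiIiIiIiIiIhEREREREREREREREREREiIiIiIiIiIiIiIiIiIiIiIhERERERERERERERERERESIiIiIiIiIiIiIiIiIiIiIiERERERERERERERERERERIiIiIiIiIiIiIiIiIiIiIiEREREREREREREREREREREiIiIiIiIiIiIiIiIiIiIiERERERERERERERERERERESIiIiIiIiIiIiIiIiIiIiERERERERERERERERERERERIiIiIiIiIiIiIiIiIiIiIREREREREREREREREREREREiIiIiIiIiIiIiIiIiIiIRERERERERERERERERERERESIiIiIiIiIiIiIiIiIiIhERERERERERERERERERERERIiIiIiIiIiIiIiIiIiIiEREREREREREREREREREREREiIiIiIiIiIiIiIiIiIiIRERERERERERERERERERERESIiIiIiIiIiIiIiIiIiIhERERERERERERERERERERERIiIiIiIiIiIiIiIiIiIiEREREREREREREREREREREREiIiIiIiIiIiIiIiIiIiERERERERERERERERERERERESIiIiIiIiIiIiIiIiIiIRERERERERERERERERERERERIiIiIiIiIiIiIiIiIiIREREREREREREREREREREREREiIiIiIiIiIiIiIiIiIhERERERERERERERERERERERESIiIiIiIiIiIiIiIiIiERERERERERERERERERERERERIiIiIiIiIiIiIiIiIiIhEREREREREREREREREREREREiIhERIiIiIiIiIiIiIiERERERERERERERERERERERESIhERESIiIiIiIiIiIiIhERERERERERERERERERERERERERERESIiIiIiIiIiIiERERERERERERERERERERERERERERERIiIiIiIiERIiIRERERERERERERERERERERERERERERESIiIiIiEREREREREREREREREREREREREREREREREREREiIiIiIRERERERERERERERERERERERERERERERERERESIiIiIRERERERERERERERERERERERERERERERERERERERESIhERERERERERERERERERERERERERERERERERERERERERERERERERERERERERERERETMxEREREREREREREREREREREREREREREREREREREzMzMzMRERERERERERERERERERERERERERERERERERMzMzMzMzERERERERERERERERERERERERERERERERERMzMzMzMzMxEREREREREREREREREREREREREREREREREzMzMzMzMzEREREREREREREREREREREREREREREREREzMzMzMzMzMREREREREREREREREREREREREREREREREzMzMzMzMzMxEREREREREREREREREREREREREREREzMzMzMzMzMzMzERERERERERERERERERERERERERERMzMzMzMzMzMzMzMxERERERERERERERERERERERERETMzMzMzMzMzMzMzMzMxEREREREREREREREREREREREzMzMzMzMzMzMzMzMzMzERERERERERERERERERERERETMzMzMzMzMzMzMzMzMzMRERERERERERERERERERERERMzMzMzMzMzMzMzMzMzMxEREREREREREREREREREREREzMzMzMzMzMzMzMzMzMzEREREREREREREREREREREREzMzMzMzMzMzMzMzMzMzMxEREREREREREREREREREREzMzMzMzMzMzMzMzMzMzMzERERERERERERERERERERETMzMzMzMzMzMzMzMzMzMzMxERERERERERERERERERETMzMzMzMzMzMzMzMzMzMzMzERERERERERERERERERETMzMzMzMzMzMzMzMzMzMzMzMRERERERERERERERERERMzMzMzMzMzMzMzMzMzMzMzMxERERERERERERERERERETMzMzMzMzMzMzMzMzMzMzMz"/>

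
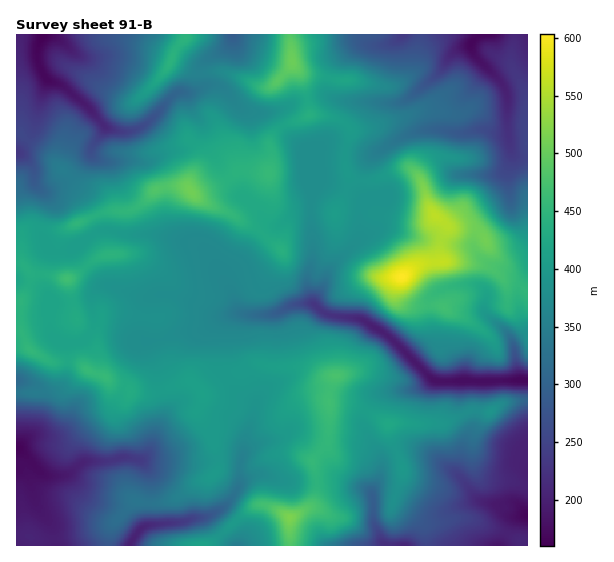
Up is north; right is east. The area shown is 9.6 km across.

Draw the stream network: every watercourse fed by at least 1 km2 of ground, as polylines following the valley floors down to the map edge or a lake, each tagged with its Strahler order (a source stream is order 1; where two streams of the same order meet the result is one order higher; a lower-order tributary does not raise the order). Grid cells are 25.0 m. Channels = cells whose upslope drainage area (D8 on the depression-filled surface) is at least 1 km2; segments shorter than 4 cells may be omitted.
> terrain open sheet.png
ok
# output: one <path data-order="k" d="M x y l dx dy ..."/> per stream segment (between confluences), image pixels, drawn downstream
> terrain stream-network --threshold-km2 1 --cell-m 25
<path data-order="1" d="M33 492l0-3-2-1 0-12 6-5 0-3"/><path data-order="2" d="M239 485l-8 14-12 12-4 1-2 3-7 2-11 0-9 4-4 0-1 2-15 0-1 1-12 0-2 1-5 0-9 8-6 8-1 4"/><path data-order="1" d="M257 475l-10 4-8 6"/><path data-order="1" d="M381 475l-3 6-5 8 0 31 1 1 0 3 5 9 0 4 2 3 4 4 2 0 2 1 16 0"/><path data-order="1" d="M457 475l10 10 4 7 10 9 12 2 1 1 21-1 12 12 0 1"/><path data-order="2" d="M37 468l-18-19-2 0"/><path data-order="2" d="M243 455l-1 1-1 9-2 2 0 18"/><path data-order="1" d="M147 453l-6 7-11-1-1-2-8 0-2 2-2 0-2 1-5 0-1 1-24 0-3 2-9 9-6 3-4 0-1 1-16 0-9-8"/><path data-order="1" d="M21 447l-2 1-2 0 0 1"/><path data-order="1" d="M259 444l-4 1-12 10"/><path data-order="1" d="M255 408l-2 12-8 20 0 11-2 1 0 3"/><path data-order="1" d="M411 389l4 0 3-1 9-9 4 0"/><path data-order="3" d="M515 380l12 0"/><path data-order="3" d="M431 379l4 2 66 0 1-1 13 0"/><path data-order="1" d="M57 340l2 3 22 0 10-11 3-5-1-32 8-8 12 0 9 4 7 1 8 4 18 0 2-1 14 0 2 1 5 0 1 1 10 3 17 13 36 0"/><path data-order="1" d="M147 340l12 0 2-1 8-2 4-2 4 0 1-2 20 0 3-1 13-13 4 0 1-2 10-1 1-1 16 0"/><path data-order="2" d="M246 315l25 0 2-2 4 0 5-2 8-6 4 0 1-1 19 0"/><path data-order="2" d="M242 313l3 0 1 2"/><path data-order="3" d="M315 305l7 7 5 3 12 1 2 1 12 0 1 2 7 0 5 2 9 8 8 3 6 5 1 0 41 42"/><path data-order="1" d="M486 293l-1 19 25 24 3 5 0 3 1 1 0 6 1 1 0 28"/><path data-order="2" d="M329 271l-3 5-1 8-7 8-3 5 0 8"/><path data-order="1" d="M90 237l4-4 7-2 10 0 7 2 7 0 1 2 35 0 1 1 13 1 6 3 9 1 7 3 4 3 13 13 0 3 7 13 8 11 4 8 1 8 3 5 5 5"/><path data-order="1" d="M527 237l0-80-9 0-7-6 0-3-1-1"/><path data-order="1" d="M369 235l-8 4-32 32"/><path data-order="1" d="M279 225l10-8 20 0 1 2 0 5 1 1"/><path data-order="2" d="M311 225l0 14 2 1 0 21-4 10 0 5-2 1 0 14 2 1 0 5 1 3 4 4"/><path data-order="1" d="M362 207l-1 2 0 27-2 3-30 30 0 2"/><path data-order="1" d="M34 181l0-12-3-5-10-11-3 0-1-1"/><path data-order="1" d="M497 175l4-2 8-8 0-2 1-2 0-14"/><path data-order="1" d="M311 168l0 57"/><path data-order="1" d="M106 161l-4 0-5-2-6-6 0-5 2-3 9-10 3-6 0-2"/><path data-order="2" d="M510 147l0-6-1-1 0-9-2-2"/><path data-order="1" d="M406 136l1-1 3 0 5-3 4 0 2-1 26 0 2 1 17 1 7-2 33 0 1-2"/><path data-order="2" d="M507 129l0-34-1-2 0-2-7-11-26-27 0-2-2-2 0-6"/><path data-order="2" d="M105 127l-15-18-25-22-8-4-4 0-6-3-1-4-4-4-3-5 0-3-1-1 0-6-1-1 1-11 3-4 1-6 1 0"/><path data-order="1" d="M245 111l-14-12 0-2-12-12-13 0-12 7-16 0-3 1-30 32-7 4-3 0-1 2-5 0-2 1-6 0-2-1-5 0-9-4"/><path data-order="1" d="M390 103l11 0 10-7 7-7 1 0 7-6 1 0 10-8 6-7 4-8 12-12 7 0 1-1 3 0 0-3 1-1"/><path data-order="1" d="M81 56l-6-3-16-14-6-3-6 0-1-1-3 0"/><path data-order="1" d="M386 44l3 0 8-4 5-5 1 0"/><path data-order="2" d="M471 43l10-8 8 0"/>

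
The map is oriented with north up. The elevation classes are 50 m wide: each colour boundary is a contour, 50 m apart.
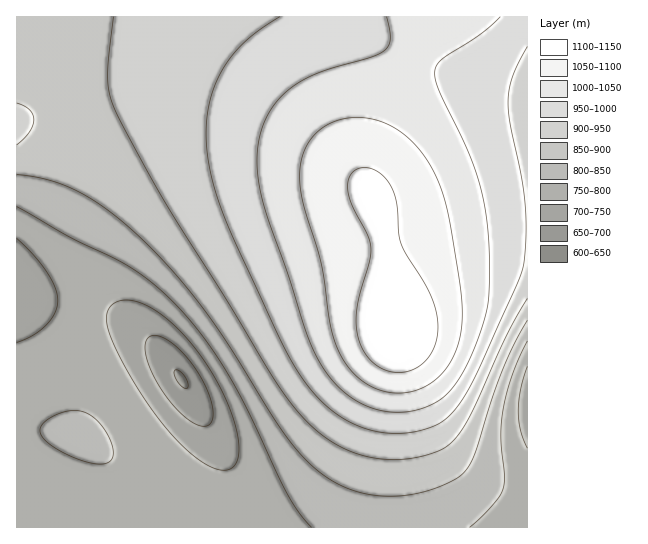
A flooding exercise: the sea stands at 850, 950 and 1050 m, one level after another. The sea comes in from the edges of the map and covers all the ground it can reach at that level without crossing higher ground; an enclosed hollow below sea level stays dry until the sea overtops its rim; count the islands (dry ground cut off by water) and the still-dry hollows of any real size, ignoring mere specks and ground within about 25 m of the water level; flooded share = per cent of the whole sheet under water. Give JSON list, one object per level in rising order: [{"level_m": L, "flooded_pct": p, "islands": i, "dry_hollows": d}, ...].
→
[{"level_m": 850, "flooded_pct": 33, "islands": 0, "dry_hollows": 0}, {"level_m": 950, "flooded_pct": 60, "islands": 0, "dry_hollows": 0}, {"level_m": 1050, "flooded_pct": 87, "islands": 1, "dry_hollows": 0}]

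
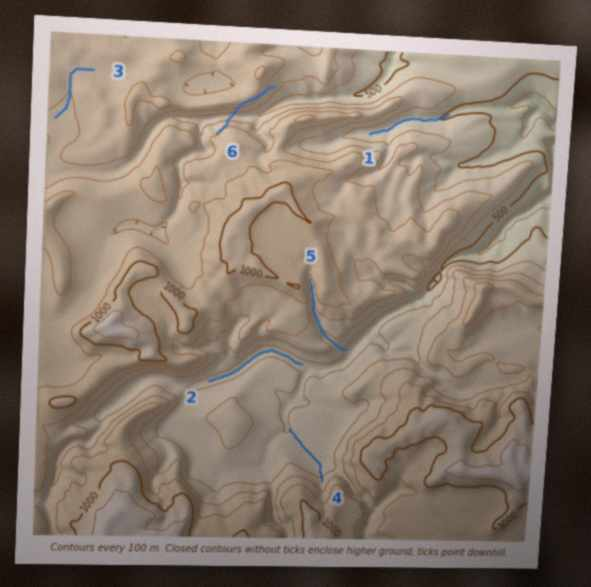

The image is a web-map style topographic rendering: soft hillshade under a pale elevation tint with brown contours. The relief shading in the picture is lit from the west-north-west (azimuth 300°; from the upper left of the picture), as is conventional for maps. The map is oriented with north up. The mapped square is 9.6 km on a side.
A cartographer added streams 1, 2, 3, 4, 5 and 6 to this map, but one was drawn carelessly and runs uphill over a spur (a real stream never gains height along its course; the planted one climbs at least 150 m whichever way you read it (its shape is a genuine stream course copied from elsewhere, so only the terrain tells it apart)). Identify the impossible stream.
6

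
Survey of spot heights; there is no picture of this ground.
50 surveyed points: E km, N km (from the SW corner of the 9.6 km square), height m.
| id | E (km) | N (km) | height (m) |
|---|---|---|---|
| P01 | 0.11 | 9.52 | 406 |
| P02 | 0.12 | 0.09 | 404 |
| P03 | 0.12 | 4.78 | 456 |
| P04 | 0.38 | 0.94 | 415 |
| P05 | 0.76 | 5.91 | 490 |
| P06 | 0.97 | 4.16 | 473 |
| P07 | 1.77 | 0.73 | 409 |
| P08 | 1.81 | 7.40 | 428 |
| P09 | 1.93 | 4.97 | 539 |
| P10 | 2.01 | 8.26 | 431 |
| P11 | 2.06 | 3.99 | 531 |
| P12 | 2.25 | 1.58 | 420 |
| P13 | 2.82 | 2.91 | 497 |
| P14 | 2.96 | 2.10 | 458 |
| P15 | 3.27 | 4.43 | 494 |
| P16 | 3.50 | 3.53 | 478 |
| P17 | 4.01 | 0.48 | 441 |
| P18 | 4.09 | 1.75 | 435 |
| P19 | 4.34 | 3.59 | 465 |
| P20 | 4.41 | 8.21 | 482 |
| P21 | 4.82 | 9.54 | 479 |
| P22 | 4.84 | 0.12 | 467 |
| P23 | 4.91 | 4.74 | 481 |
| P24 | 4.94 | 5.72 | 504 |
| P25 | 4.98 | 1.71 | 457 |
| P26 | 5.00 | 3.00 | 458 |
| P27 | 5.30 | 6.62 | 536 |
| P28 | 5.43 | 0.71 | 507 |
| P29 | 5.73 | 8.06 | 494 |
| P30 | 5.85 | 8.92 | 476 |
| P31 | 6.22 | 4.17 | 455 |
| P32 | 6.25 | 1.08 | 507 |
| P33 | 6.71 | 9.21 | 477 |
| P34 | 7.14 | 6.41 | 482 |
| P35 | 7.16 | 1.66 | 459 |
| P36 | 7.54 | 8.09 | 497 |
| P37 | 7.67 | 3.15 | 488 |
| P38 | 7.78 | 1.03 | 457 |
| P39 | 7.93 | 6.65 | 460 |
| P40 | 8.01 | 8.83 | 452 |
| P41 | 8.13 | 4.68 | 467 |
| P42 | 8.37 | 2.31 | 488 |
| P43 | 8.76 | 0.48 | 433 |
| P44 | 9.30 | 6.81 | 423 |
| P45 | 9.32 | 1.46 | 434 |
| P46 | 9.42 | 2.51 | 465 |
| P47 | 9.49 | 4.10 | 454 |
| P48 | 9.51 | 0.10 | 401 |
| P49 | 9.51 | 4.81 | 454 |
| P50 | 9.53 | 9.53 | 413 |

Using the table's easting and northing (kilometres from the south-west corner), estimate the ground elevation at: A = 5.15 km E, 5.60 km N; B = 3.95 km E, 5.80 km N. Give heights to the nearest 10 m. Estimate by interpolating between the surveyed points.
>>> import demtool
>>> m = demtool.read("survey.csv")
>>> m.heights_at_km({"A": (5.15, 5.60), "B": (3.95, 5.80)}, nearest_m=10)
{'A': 500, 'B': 500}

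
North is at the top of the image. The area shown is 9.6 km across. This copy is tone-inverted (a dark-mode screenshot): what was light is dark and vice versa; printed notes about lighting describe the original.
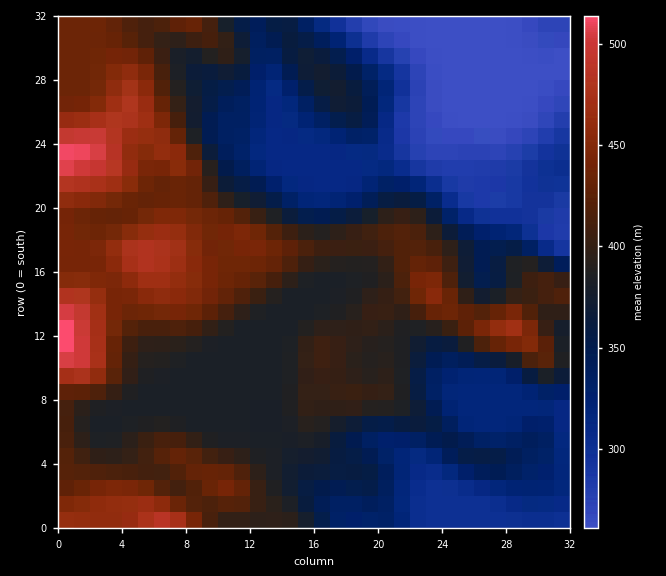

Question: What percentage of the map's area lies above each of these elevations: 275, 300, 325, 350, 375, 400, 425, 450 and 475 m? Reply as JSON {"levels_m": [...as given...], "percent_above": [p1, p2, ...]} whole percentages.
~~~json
{"levels_m": [275, 300, 325, 350, 375, 400, 425, 450, 475], "percent_above": [92, 86, 74, 64, 55, 35, 23, 10, 4]}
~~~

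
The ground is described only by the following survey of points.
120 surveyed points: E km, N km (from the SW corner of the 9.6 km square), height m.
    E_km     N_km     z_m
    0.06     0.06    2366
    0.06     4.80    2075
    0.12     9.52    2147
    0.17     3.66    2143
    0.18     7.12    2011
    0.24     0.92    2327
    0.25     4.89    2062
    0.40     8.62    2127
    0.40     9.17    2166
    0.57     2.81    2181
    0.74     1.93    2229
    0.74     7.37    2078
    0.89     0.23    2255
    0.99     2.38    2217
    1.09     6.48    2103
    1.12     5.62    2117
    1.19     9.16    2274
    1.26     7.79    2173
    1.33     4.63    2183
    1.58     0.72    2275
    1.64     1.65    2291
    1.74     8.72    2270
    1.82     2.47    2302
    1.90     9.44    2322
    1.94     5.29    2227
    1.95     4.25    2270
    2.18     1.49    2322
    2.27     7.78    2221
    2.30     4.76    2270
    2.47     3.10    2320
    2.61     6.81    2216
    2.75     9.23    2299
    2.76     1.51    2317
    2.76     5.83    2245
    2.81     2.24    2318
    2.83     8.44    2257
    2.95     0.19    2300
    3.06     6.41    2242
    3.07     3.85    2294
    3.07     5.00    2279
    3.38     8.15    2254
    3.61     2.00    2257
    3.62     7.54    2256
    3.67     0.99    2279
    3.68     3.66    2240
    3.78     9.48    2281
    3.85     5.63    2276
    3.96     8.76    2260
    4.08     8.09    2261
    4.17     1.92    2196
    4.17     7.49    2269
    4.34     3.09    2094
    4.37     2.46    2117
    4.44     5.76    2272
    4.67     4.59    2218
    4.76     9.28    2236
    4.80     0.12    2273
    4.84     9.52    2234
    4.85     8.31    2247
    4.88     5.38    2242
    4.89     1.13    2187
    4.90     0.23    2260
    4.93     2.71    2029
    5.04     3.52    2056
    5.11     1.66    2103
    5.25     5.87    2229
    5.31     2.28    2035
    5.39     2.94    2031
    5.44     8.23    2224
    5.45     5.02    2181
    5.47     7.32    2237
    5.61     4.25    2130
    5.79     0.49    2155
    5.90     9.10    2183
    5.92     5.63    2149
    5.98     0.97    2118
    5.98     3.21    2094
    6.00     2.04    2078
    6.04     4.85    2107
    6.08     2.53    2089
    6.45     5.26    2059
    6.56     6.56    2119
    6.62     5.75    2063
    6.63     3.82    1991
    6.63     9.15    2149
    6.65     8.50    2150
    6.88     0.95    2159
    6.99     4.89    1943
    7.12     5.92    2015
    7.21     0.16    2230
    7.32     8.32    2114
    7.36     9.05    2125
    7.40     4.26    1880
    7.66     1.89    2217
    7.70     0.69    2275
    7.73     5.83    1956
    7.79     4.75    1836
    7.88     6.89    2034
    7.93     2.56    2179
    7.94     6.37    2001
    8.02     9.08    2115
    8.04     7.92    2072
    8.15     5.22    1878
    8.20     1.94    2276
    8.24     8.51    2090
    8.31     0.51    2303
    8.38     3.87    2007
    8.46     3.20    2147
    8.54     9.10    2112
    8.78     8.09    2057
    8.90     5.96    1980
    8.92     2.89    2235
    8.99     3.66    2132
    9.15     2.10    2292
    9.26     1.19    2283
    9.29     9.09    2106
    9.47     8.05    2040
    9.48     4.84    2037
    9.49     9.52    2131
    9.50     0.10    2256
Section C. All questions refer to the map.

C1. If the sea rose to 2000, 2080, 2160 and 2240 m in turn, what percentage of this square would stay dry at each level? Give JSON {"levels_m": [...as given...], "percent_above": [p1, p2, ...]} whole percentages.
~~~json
{"levels_m": [2000, 2080, 2160, 2240], "percent_above": [92, 78, 58, 37]}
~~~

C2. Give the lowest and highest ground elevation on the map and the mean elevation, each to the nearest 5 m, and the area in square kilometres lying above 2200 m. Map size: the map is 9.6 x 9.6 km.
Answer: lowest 1835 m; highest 2375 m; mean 2170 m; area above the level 45.1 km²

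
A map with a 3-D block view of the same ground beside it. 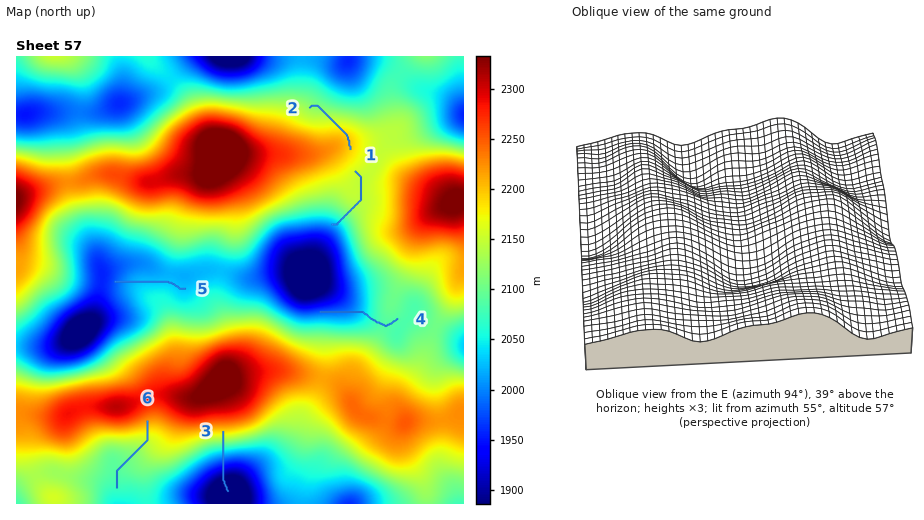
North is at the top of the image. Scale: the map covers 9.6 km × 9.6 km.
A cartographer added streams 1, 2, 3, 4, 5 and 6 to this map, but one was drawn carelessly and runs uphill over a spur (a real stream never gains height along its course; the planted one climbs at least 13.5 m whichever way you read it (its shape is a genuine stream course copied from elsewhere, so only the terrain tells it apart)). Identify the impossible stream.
2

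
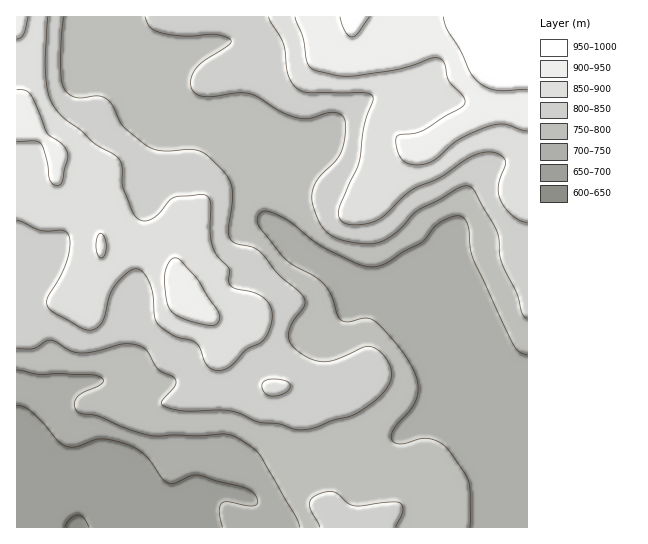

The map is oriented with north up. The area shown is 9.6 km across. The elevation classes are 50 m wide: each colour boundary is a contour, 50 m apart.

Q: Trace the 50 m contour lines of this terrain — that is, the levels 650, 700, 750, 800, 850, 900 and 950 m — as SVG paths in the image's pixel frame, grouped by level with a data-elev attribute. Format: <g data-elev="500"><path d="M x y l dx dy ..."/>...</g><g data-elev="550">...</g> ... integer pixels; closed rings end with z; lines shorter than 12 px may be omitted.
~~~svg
<g data-elev="650"><path d="M65 527l5-8 8-4 5 2 6 10"/></g><g data-elev="700"><path d="M17 405l8 2 6 4 14 14 13 16 8 5 11 1 22-8 16 2 16 5 11 7 8 8 12 17 7 5 6 0 15-7 8-1 45 12 9 4 5 8 0 4-2 2-8 1-20-4-4 0-2 3-2 8 4 14"/></g><g data-elev="750"><path d="M470 527l0-33-1-12-5-9-17-24-8-7-10-3-8 0-20 5-6-1-3-4 1-9 19-23 6-14-2-16-11-22-20-24-12-11-8-2-18 4-7-3-3-5-5-17-6-10-9-9-24-13-10-8-24-31-2-5 1-6 3-2 4-2 13 4 12 7 21 17 14 9 32 15 14 4 14-3 19-13 16-8 14-16 8-6 12-5 8 1 4 4 2 5 2 23 3 10 31 67 12 23 5 4 6 2"/><path d="M17 370l21 4 51 1 11 2 3 2-1 4-20 10-6 5-2 7 2 5 5 3 18 3 38 16 20 4 17-1 27 1 24-2 13 4 16 11 6 6 36 62 4 10"/></g><g data-elev="800"><path d="M395 527l8-16-1-5-3-3-10-1-35 4-7-3-10-10-7-2-14 4-6 7 1 8 9 17"/><path d="M17 349l17-1 12-7 4-1 7 2 13 9 9 2 16-2 27-7 16 1 9 6 11 18 15 8 2 2 0 7-14 16 3 4 21 5 34-1 12 1 27 11 21 2 19 6 16-2 17-7 18-4 9-4 23-18 7-9 4-9-1-8-4-10-7-8-7-4-10 0-25 12-13 3-16-4-15-11-5-8 0-8 4-9 11-15 1-8-6-8-21-17-19-23-8-4-16-4-5-4-2-9 5-37-2-10-4-8-18-18-10-6-10-2-27 2-15-5-24-20-11-21-7-7-8-2-19 2-11-5-5-8-1-11 0-31 2-26"/><path d="M145 17l5 10 11 6 25 3 29-2 10 3 6 4-4 5-25 16-8 9-3 8 0 7 2 5 5 4 12 2 27-4 10 0 11 4 24 15 15 6 13 0 21-6 7 1 5 4 2 5 1 8-5 21-6 10-17 18-4 8-2 8 1 11 7 17 6 8 8 6 11 4 14 2 12 1 10-2 16-11 16-16 6-6 20-9 20-12 7-2 5 1 25 43 3 8 1 16 2 9 15 31 5 19 3 4 2 1"/></g><g data-elev="850"><path d="M268 395l7 1 8-2 6-4 1-5-3-3-6-2-10-1-6 2-3 2 0 4 3 6z"/><path d="M17 221l5 1 19 8 21 0 6 4 2 11-3 14-6 17-13 21-1 6 1 4 4 4 30 17 9 2 8-4 5-8 5-21 5-10 13-14 10-4 6 3 7 12 3 11 2 22 2 6 17 13 17 4 6 3 3 6 6 14 5 6 8 2 10-4 17-17 16-8 7-10 3-17-3-12-6-5-6-4-22-5-4-3-2-5 0-12-11-12-4-7-4-16 1-29-3-8-7-3-26 3-5 3-10 13-7 5-7 3-7-1-6-8-10-23-1-22-3-8-6-5-19-11-13-13-18-12-8-9-6-14-3-18-1-18 3-42"/><path d="M269 17l14 25 5 32 3 8 6 6 10 5 56 0 7 1 3 3 0 4-9 25-5 37-20 46 0 8 3 4 5 3 10 1 10-1 9-3 10-7 16-16 11-9 28-12 30-21 18-4 10 2 6 7 0 4-7 22 1 8 3 8 12 14 7 4 6 1"/></g><g data-elev="900"><path d="M204 325l9 1 4-3 3-5-2-7-23-34-16-18-6-1-6 7-2 10 1 20 3 12 4 6 6 4z"/><path d="M99 257l2 1 2-1 3-8-1-11-4-5-3 2-2 8 1 8z"/><path d="M17 142l17-1 7 2 6 18 3 19 5 5 6-1 7-25-2-9-5-7-14-10-10-26-7-13-5-4-8-1"/><path d="M17 39l4-1 3-4 4-17"/><path d="M295 17l8 21 4 25 4 5 6 3 21 5 13 0 47-7 36-11 5 0 4 3 6 20 14 15 2 7-4 5-38 22-9 3-15 2-2 2-1 5 2 11 4 6 4 4 12 2 12-3 7-4 22-19 32-14 14-1 22 7"/></g><g data-elev="950"><path d="M340 17l5 14 2 4 4 2 7-4 12-16"/><path d="M443 17l4 13 13 20 10 23 8 9 8 5 9 3 32 0"/></g>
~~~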